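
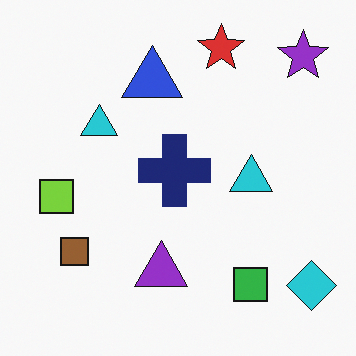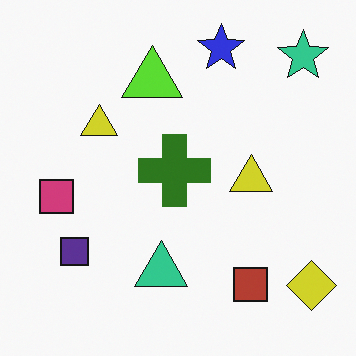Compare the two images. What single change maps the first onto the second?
The second image is the first hue-shifted by a large amount.

Every shape's color has rotated by the same amount around the hue wheel — a uniform hue shift.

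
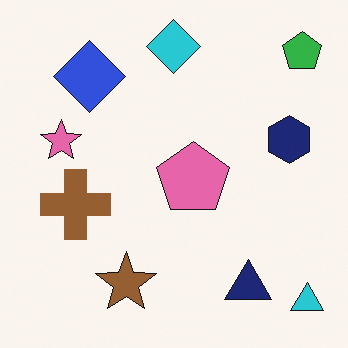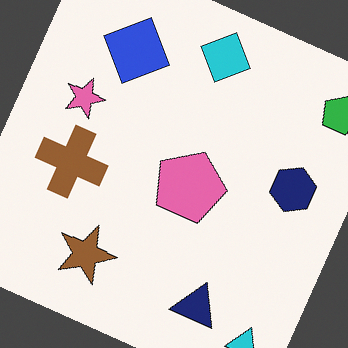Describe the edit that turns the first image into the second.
It was rotated clockwise by a moderate amount.

Every shape is tilted by the same angle and the image corners show triangular fill wedges — a whole-image rotation by a non-right angle.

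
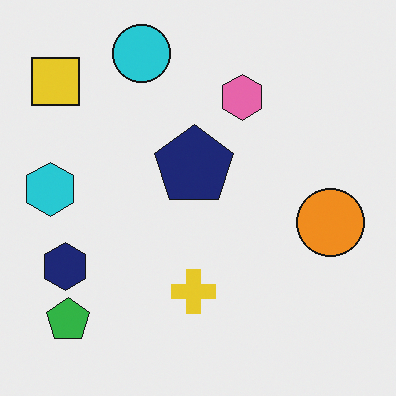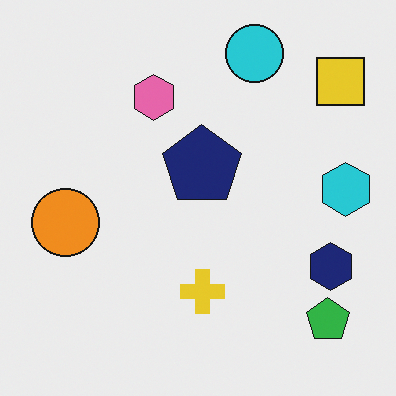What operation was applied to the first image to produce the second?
This is the original image flipped horizontally (left ↔ right).

The cyan hexagon is in the left of the first image and the right of the second — shapes on opposite sides of the vertical midline have swapped in a mirror flip.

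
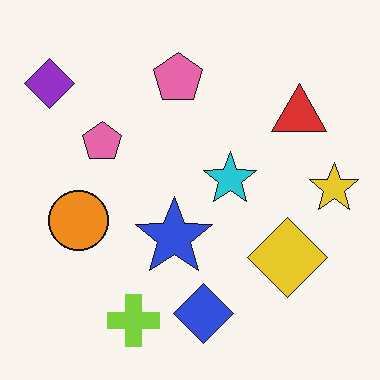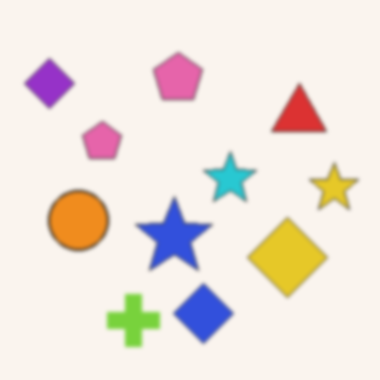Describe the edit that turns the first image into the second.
Given a subtle gaussian blur.

Shape edges and outlines are uniformly softened across the whole image.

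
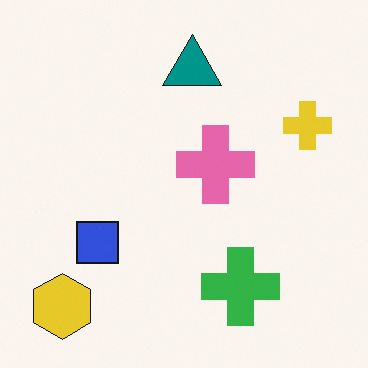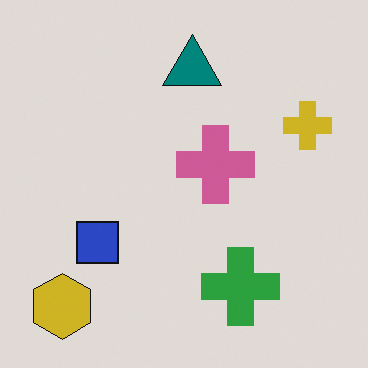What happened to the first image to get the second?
It was slightly darkened.

Every pixel — background and shapes alike — is uniformly darkened.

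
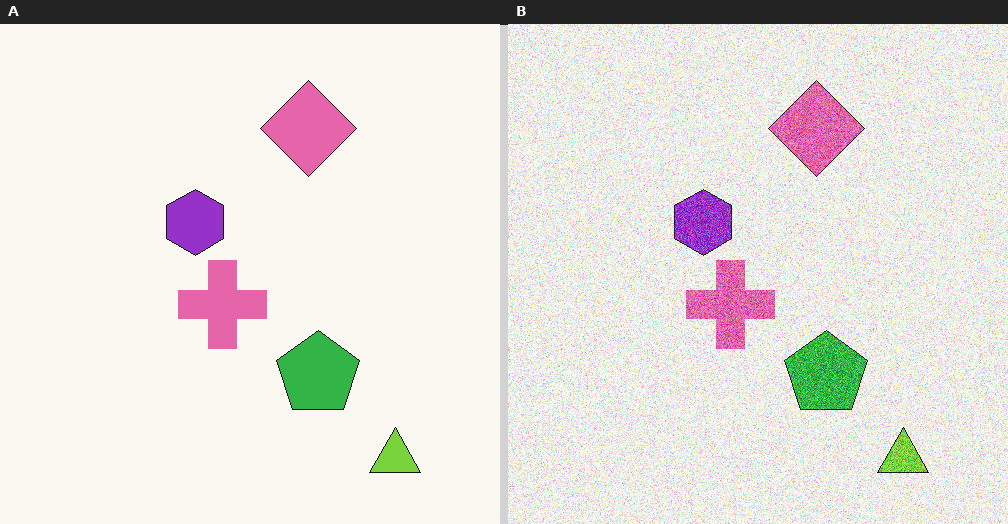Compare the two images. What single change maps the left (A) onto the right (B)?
Degraded with heavy additive noise.

Random speckle covers the whole image, including the flat background.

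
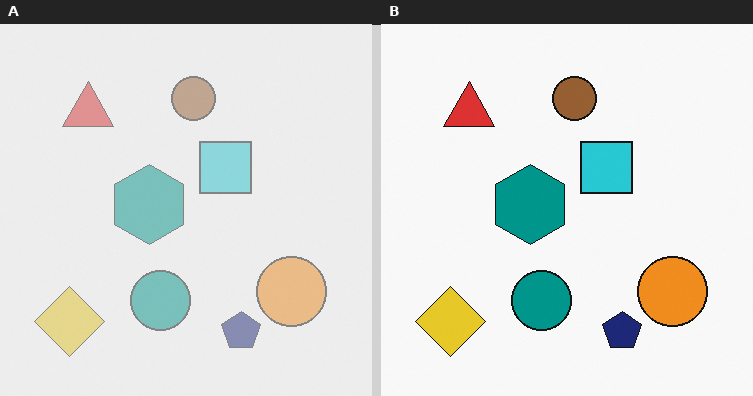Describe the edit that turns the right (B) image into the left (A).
This is the original image washed out (contrast reduced).

Tones are pushed toward mid-grey across the whole image — a global contrast change.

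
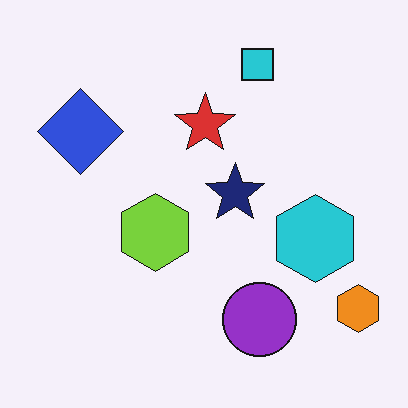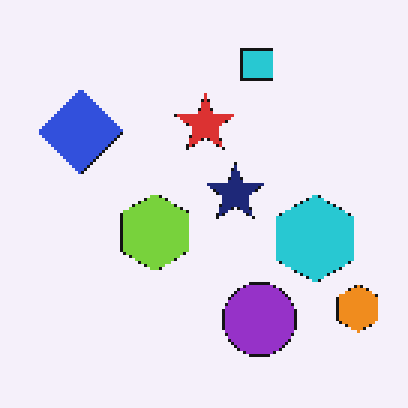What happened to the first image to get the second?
Mildly pixelated.

Shapes are reduced to large square blocks; fine edges and outlines are lost — a downscale-then-upscale (mosaic) effect.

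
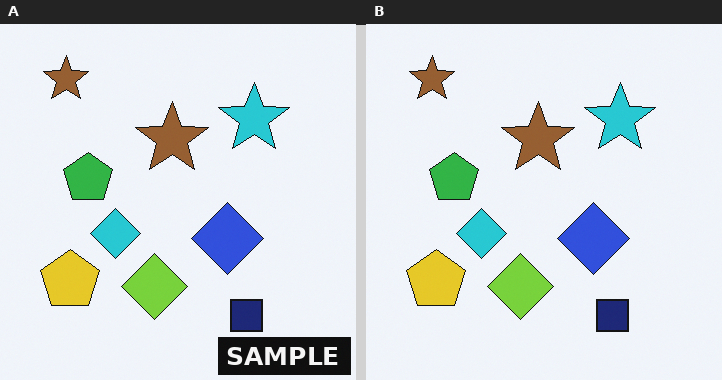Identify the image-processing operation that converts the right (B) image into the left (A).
This is the original image watermarked with the text "SAMPLE" in the lower-right corner.

A dark label reading "SAMPLE" appears in the lower-right corner.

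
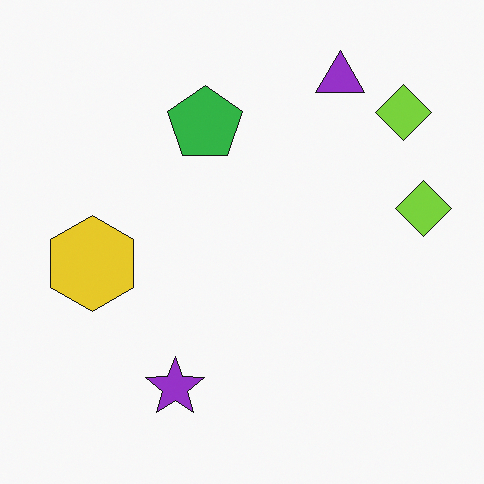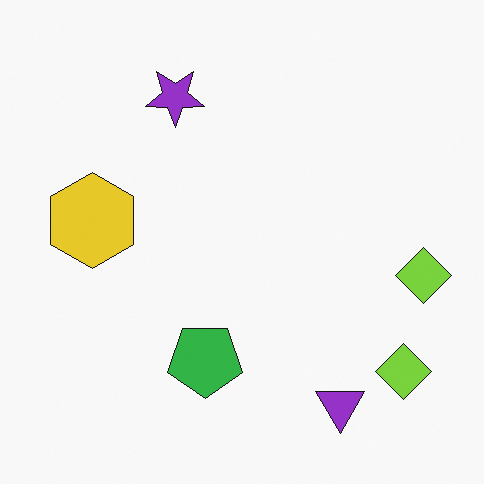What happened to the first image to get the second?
It was flipped vertically (top ↔ bottom).

The purple triangle is in the top-right of the first image and the bottom-right of the second — shapes on opposite sides of the horizontal midline have swapped in a mirror flip.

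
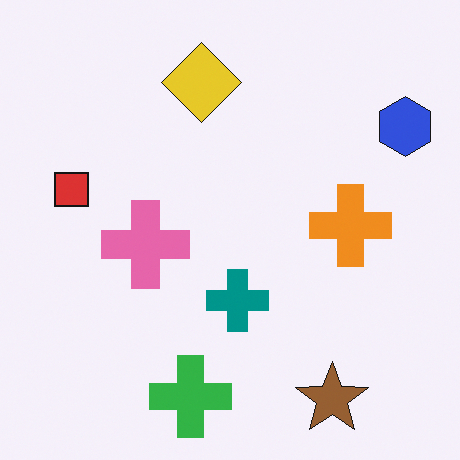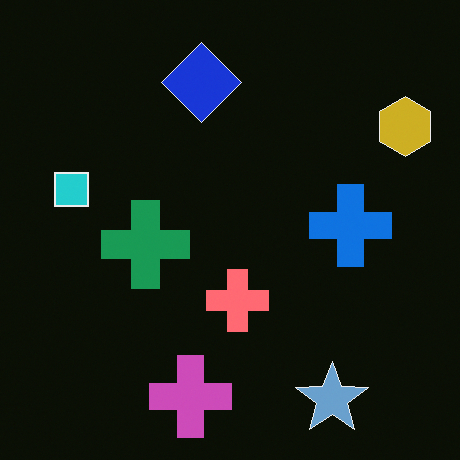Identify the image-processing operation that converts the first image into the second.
The transformation is: color-inverted (negative).

The light background has become dark and every shape's color is its complement — a photographic negative.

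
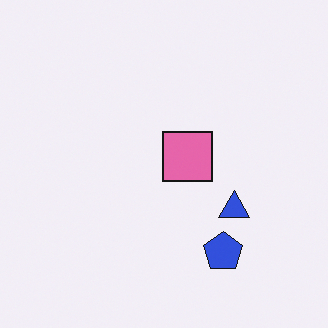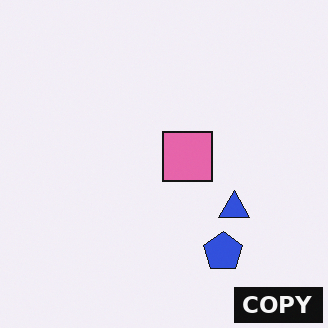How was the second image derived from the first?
It was watermarked with the text "COPY" in the lower-right corner.

A dark label reading "COPY" appears in the lower-right corner.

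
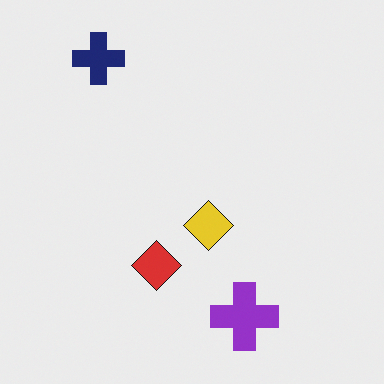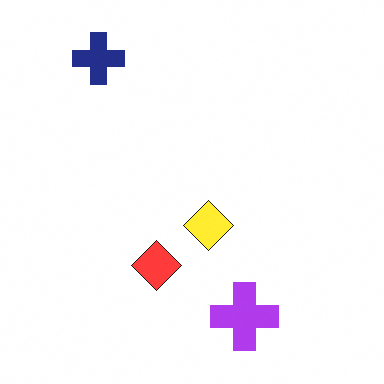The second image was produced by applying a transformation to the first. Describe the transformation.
The image was slightly brightened.

Every pixel — background and shapes alike — is uniformly brightened.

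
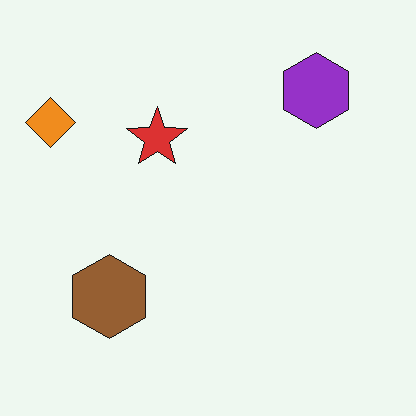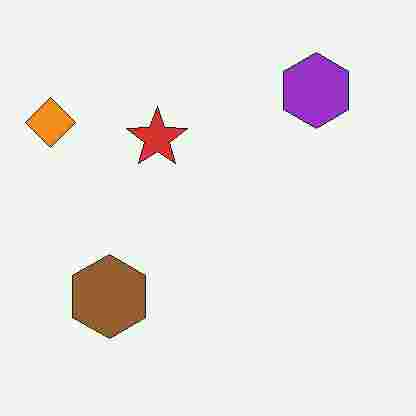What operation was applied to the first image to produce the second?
The image was degraded with heavy JPEG compression.

Blocky 8×8 compression artifacts appear around shape edges and the flat background shows ringing — characteristic JPEG degradation.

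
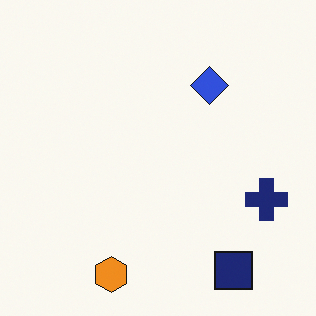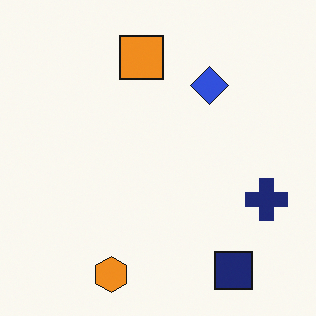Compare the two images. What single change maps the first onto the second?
This is the original image overlaid with an additional orange square.

An orange square appears in the second image that is absent from the first.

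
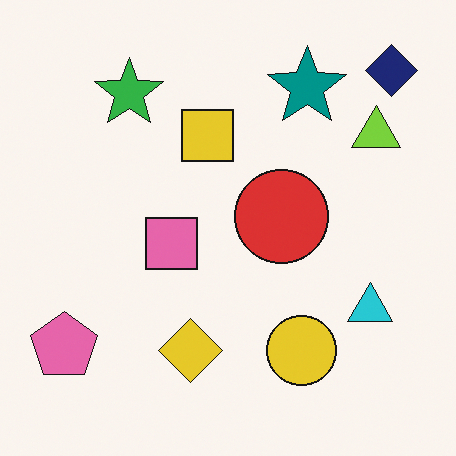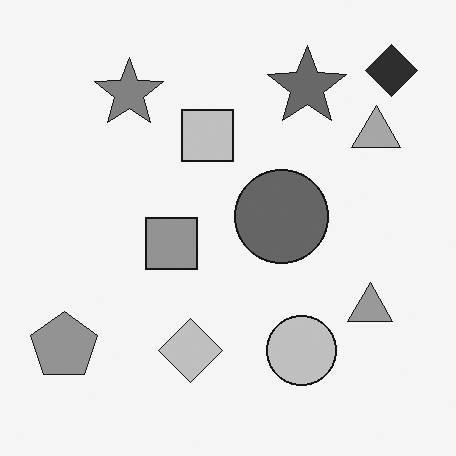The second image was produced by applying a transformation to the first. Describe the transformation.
The second image is the first converted to grayscale.

All color is removed — every shape is now a shade of grey.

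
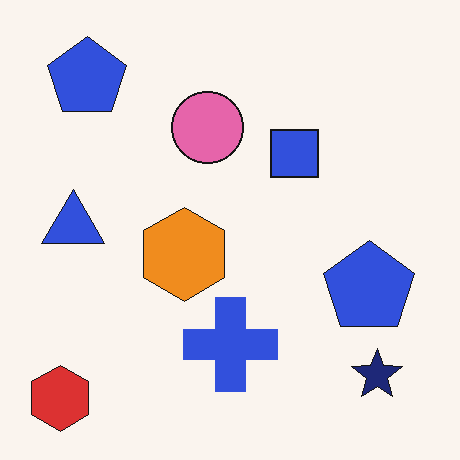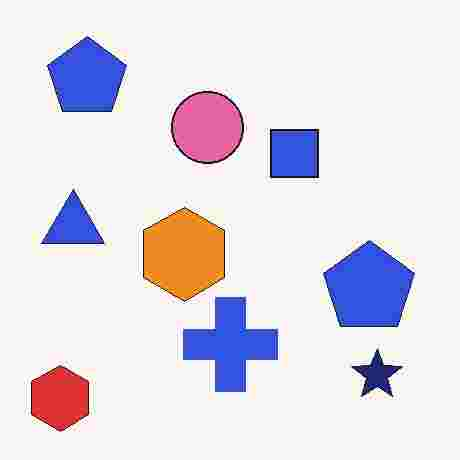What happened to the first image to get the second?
The transformation is: degraded with heavy JPEG compression.

Blocky 8×8 compression artifacts appear around shape edges and the flat background shows ringing — characteristic JPEG degradation.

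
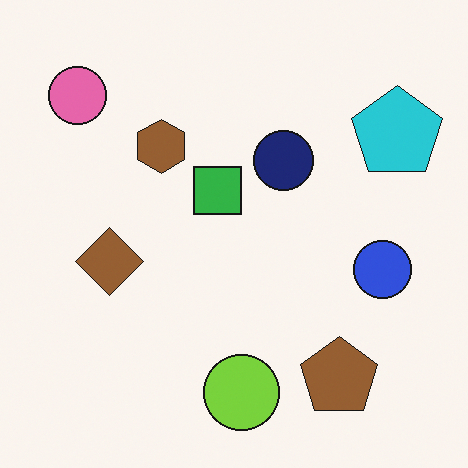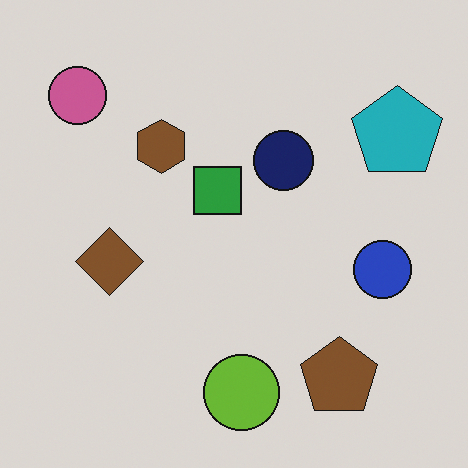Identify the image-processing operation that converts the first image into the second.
The transformation is: slightly darkened.

Every pixel — background and shapes alike — is uniformly darkened.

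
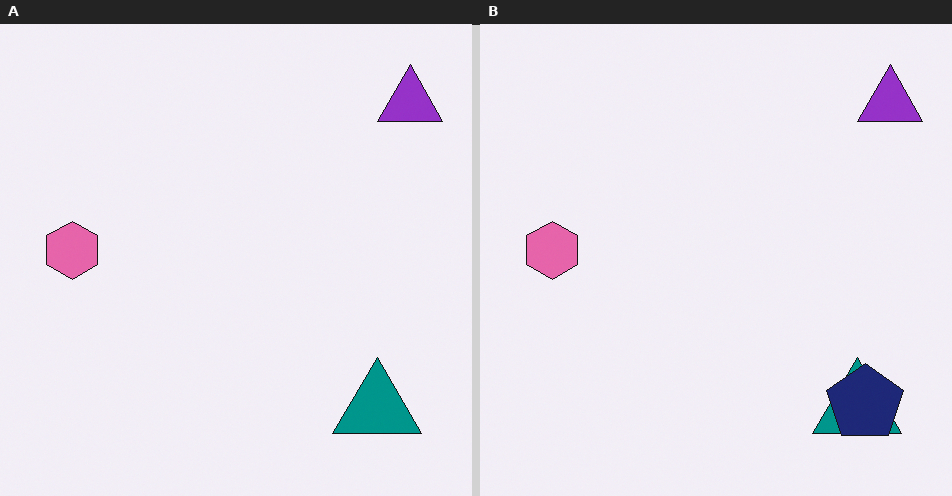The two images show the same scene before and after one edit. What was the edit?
The transformation is: overlaid with an additional navy pentagon.

A navy pentagon appears in the right (B) image that is absent from the left (A).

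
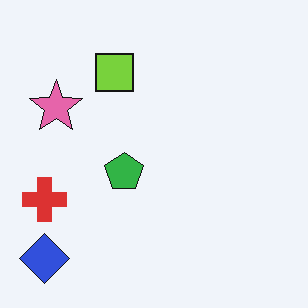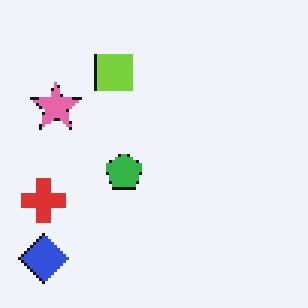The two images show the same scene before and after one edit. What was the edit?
The transformation is: lightly pixelated (a mild mosaic effect).

Shapes are reduced to large square blocks; fine edges and outlines are lost — a downscale-then-upscale (mosaic) effect.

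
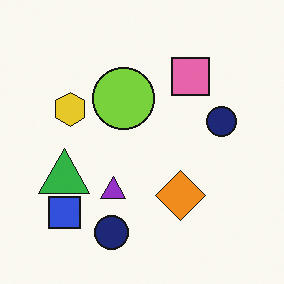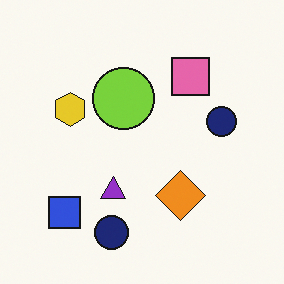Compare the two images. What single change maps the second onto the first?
This is the original image overlaid with an additional green triangle.

A green triangle appears in the first image that is absent from the second.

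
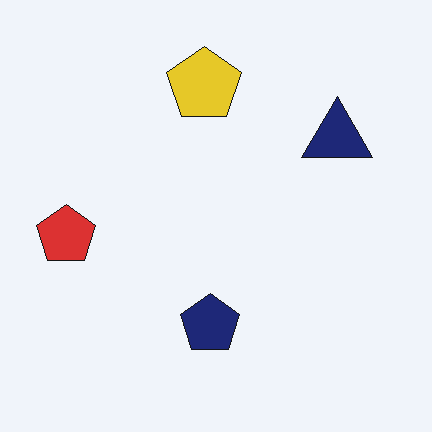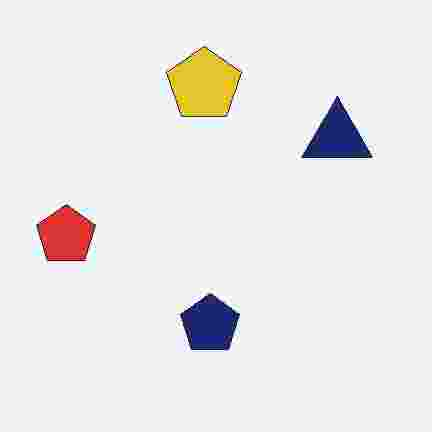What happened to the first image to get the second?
The second image is the first heavily JPEG-compressed with obvious blocking artifacts.

Blocky 8×8 compression artifacts appear around shape edges and the flat background shows ringing — characteristic JPEG degradation.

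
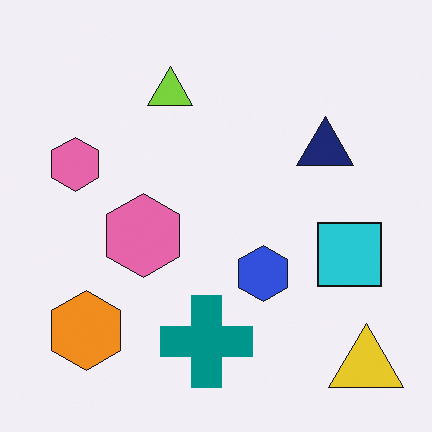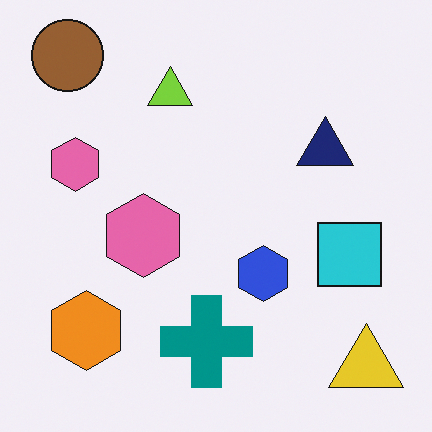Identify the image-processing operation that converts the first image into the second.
The image was overlaid with an additional brown circle.

A brown circle appears in the second image that is absent from the first.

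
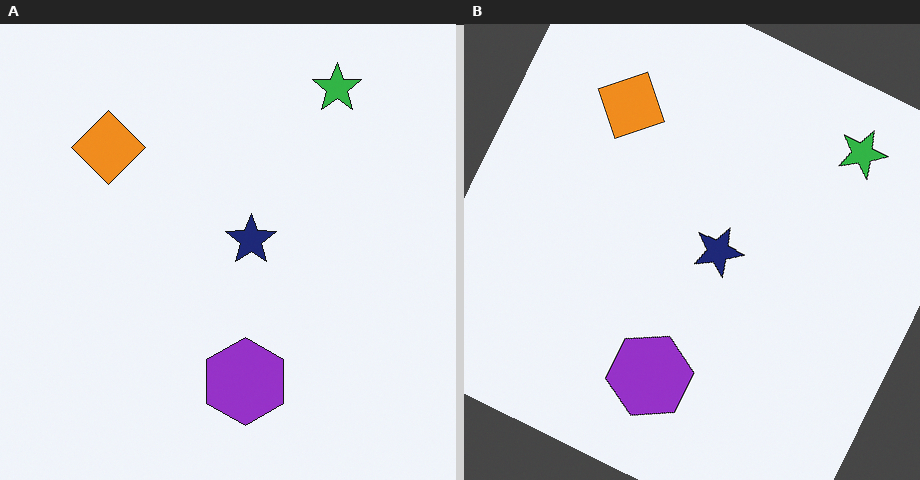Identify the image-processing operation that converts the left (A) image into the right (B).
Rotated clockwise by a moderate amount.

Every shape is tilted by the same angle and the image corners show triangular fill wedges — a whole-image rotation by a non-right angle.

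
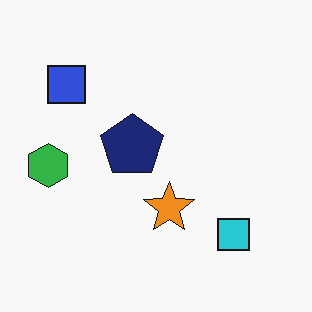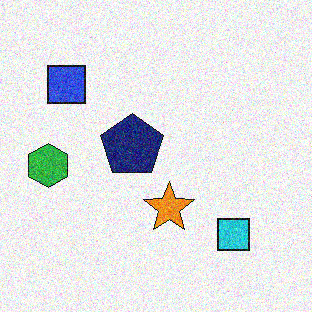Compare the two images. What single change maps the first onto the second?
This is the original image degraded with moderate additive noise.

Random speckle covers the whole image, including the flat background.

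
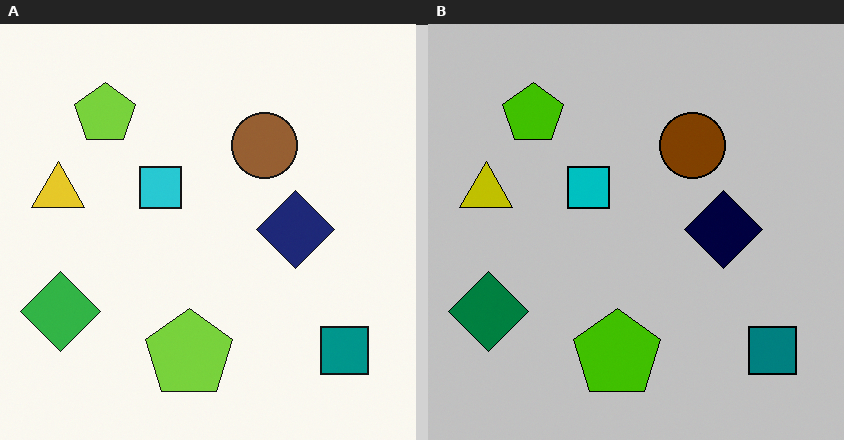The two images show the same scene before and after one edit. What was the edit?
The right (B) image is the left (A) aggressively posterized.

Each flat color has snapped to a coarser quantized level — most visibly, the near-white background has dropped to a flat grey.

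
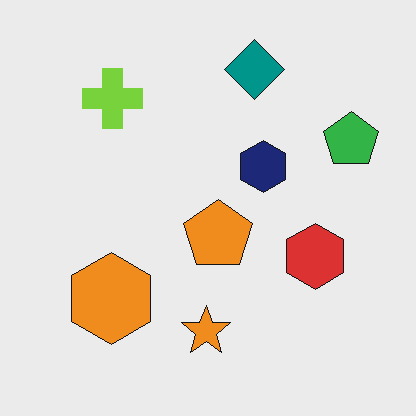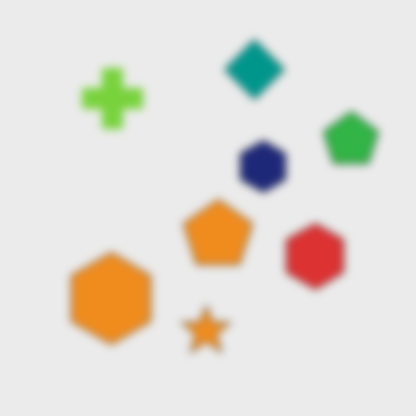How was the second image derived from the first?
It was moderately blurred.

Shape edges and outlines are uniformly softened across the whole image.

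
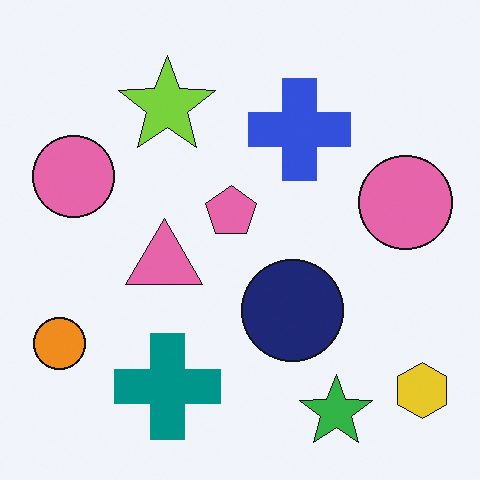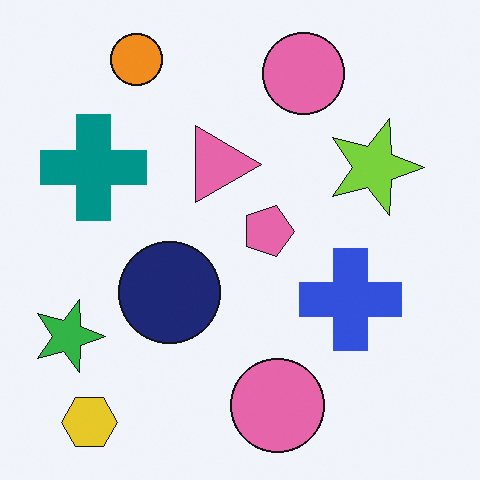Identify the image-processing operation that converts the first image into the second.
The image was rotated 90° clockwise.

The yellow hexagon sits in the bottom-right of the first image and the bottom-left of the second — consistent with a whole-image 90° clockwise rotation.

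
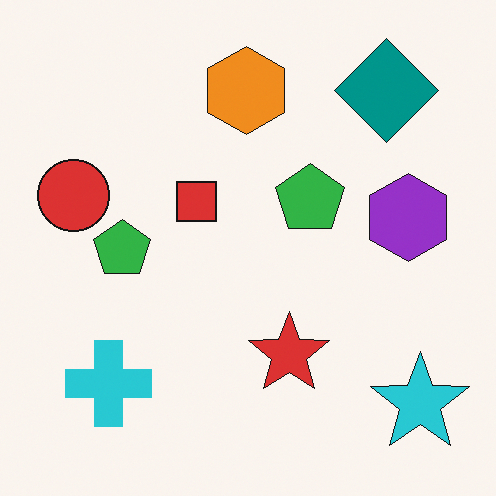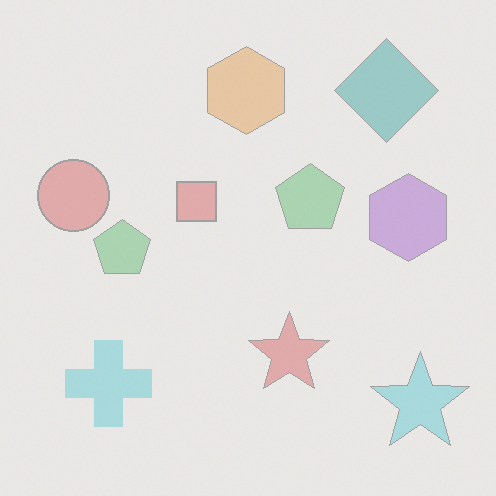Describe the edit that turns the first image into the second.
This is the original image given much lower contrast.

Tones are pushed toward mid-grey across the whole image — a global contrast change.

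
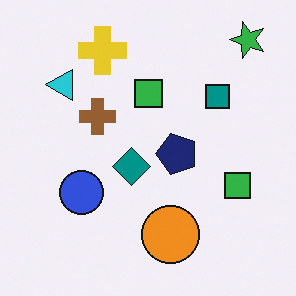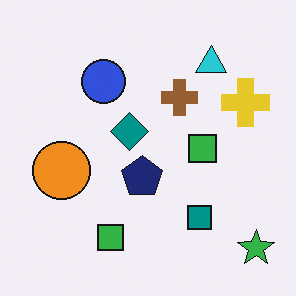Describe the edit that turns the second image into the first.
Rotated 90° counter-clockwise.

The green star sits in the bottom-right of the second image and the top-right of the first — consistent with a whole-image 90° counter-clockwise rotation.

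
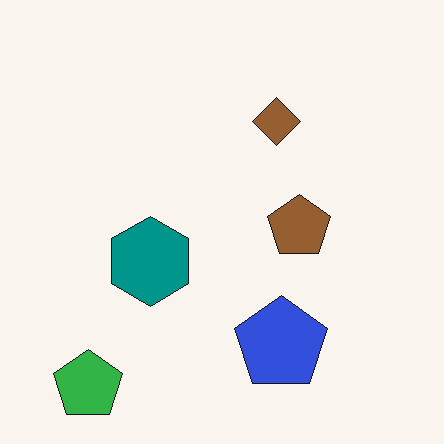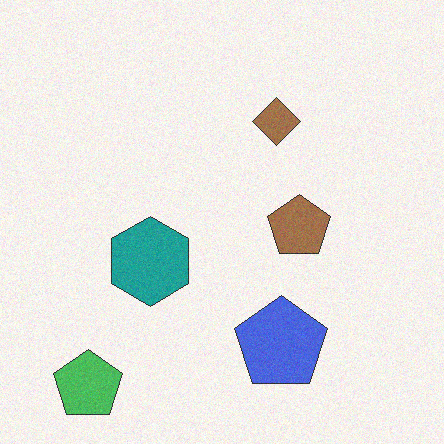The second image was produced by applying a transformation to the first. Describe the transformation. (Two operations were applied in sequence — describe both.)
Given slightly reduced contrast, then degraded with subtle gaussian noise.

Tones are pushed toward mid-grey across the whole image — a global contrast change. Random speckle covers the whole image, including the flat background.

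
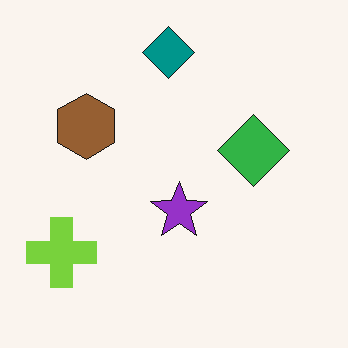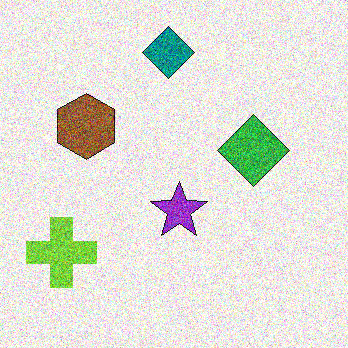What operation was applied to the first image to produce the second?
It was degraded with strong gaussian noise.

Random speckle covers the whole image, including the flat background.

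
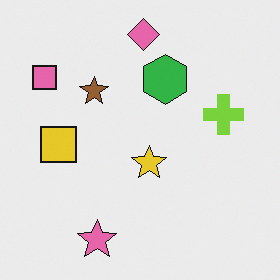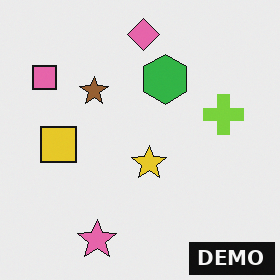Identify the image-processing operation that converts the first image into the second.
It was watermarked with the text "DEMO" in the lower-right corner.

A dark label reading "DEMO" appears in the lower-right corner.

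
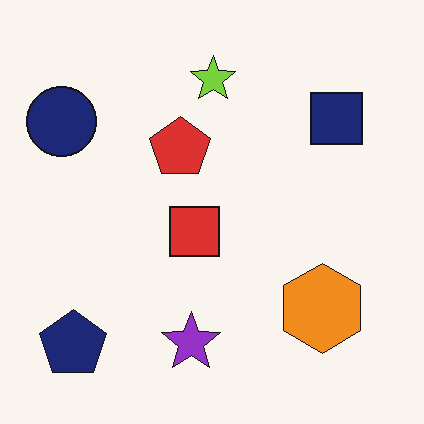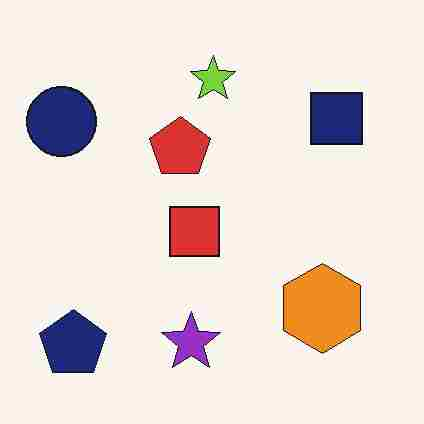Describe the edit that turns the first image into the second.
It was heavily JPEG-compressed with obvious blocking artifacts.

Blocky 8×8 compression artifacts appear around shape edges and the flat background shows ringing — characteristic JPEG degradation.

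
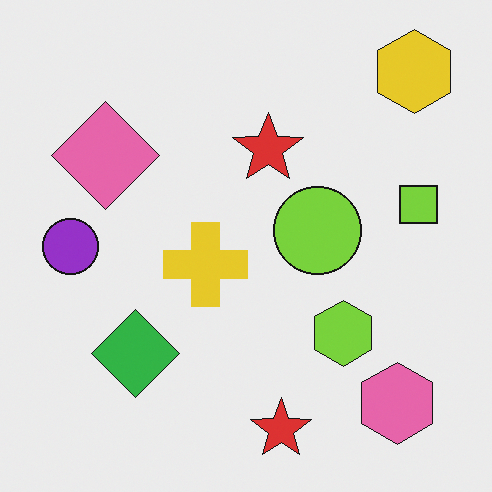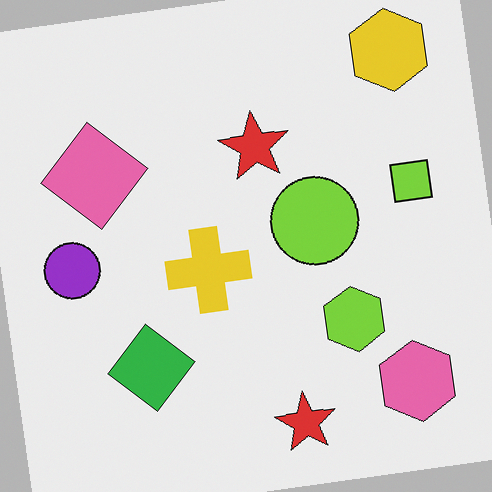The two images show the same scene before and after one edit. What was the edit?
The transformation is: rotated counter-clockwise by a small amount.

Every shape is tilted by the same angle and the image corners show triangular fill wedges — a whole-image rotation by a non-right angle.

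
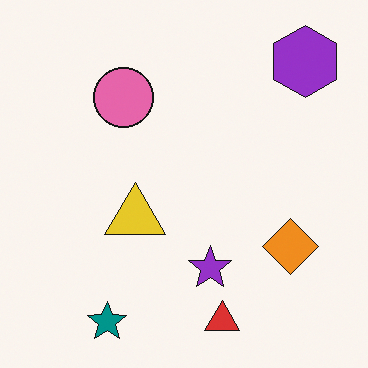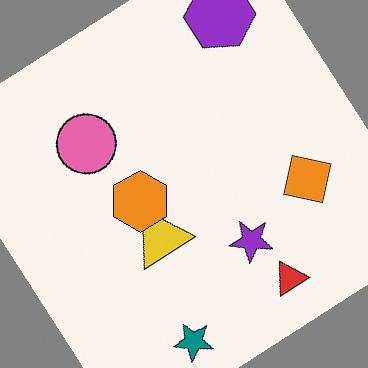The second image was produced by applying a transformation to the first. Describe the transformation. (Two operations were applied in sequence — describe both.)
The transformation is: rotated counter-clockwise by a large amount — several tens of degrees, then overlaid with an additional orange hexagon.

Every shape is tilted by the same angle and the image corners show triangular fill wedges — a whole-image rotation by a non-right angle. An orange hexagon appears in the second image that is absent from the first.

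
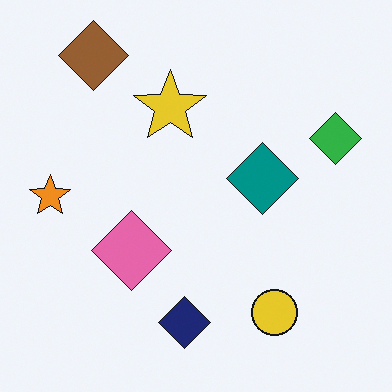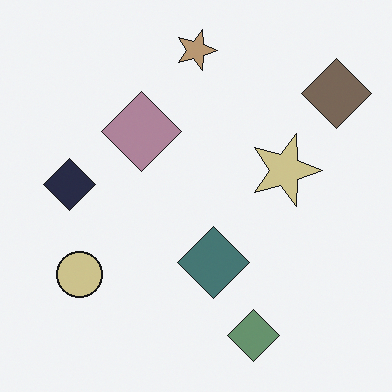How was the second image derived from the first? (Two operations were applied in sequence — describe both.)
The image was rotated 90° clockwise, then heavily desaturated.

The brown diamond sits in the top-left of the first image and the top-right of the second — consistent with a whole-image 90° clockwise rotation. All colors are more muted and greyish — a global saturation change.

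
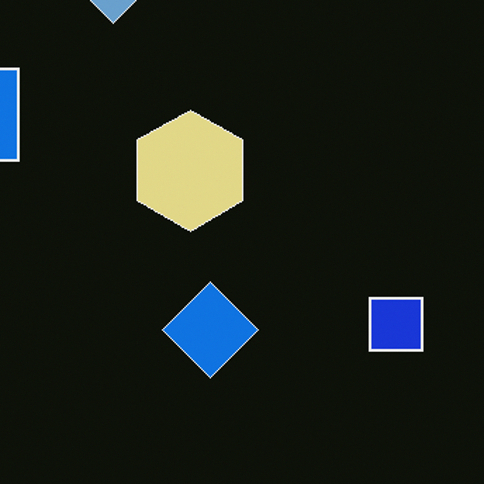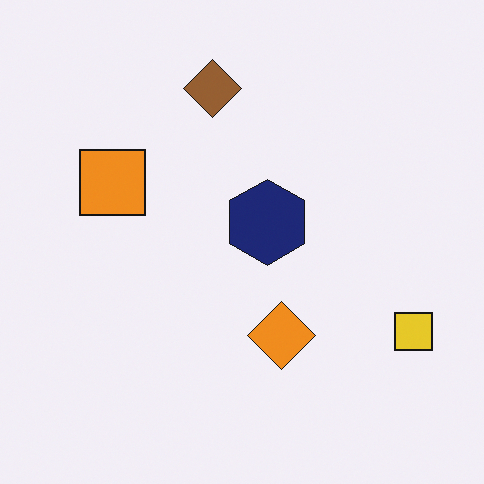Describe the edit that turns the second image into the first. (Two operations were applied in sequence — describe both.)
This is the original image color-inverted (negative), then cropped to a modestly smaller region and rescaled.

The light background has become dark and every shape's color is its complement — a photographic negative. The visible shapes are larger and the field of view is narrower; shapes near the original edges may be partly or wholly outside the frame — a crop-and-rescale.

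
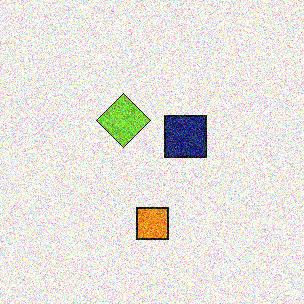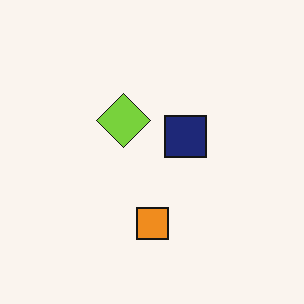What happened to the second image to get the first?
The first image is the second degraded with heavy additive noise.

Random speckle covers the whole image, including the flat background.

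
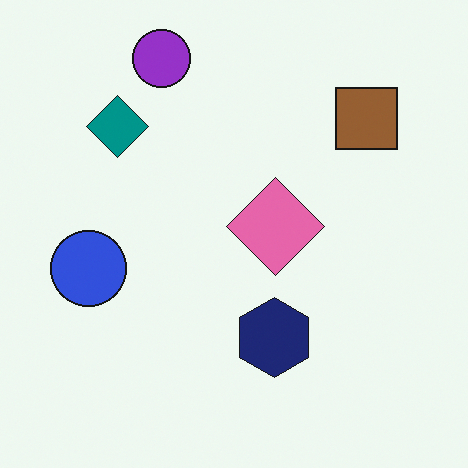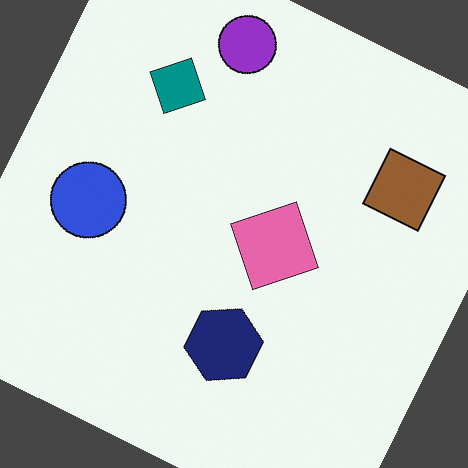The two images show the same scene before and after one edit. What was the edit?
The transformation is: rotated clockwise by a moderate amount.

Every shape is tilted by the same angle and the image corners show triangular fill wedges — a whole-image rotation by a non-right angle.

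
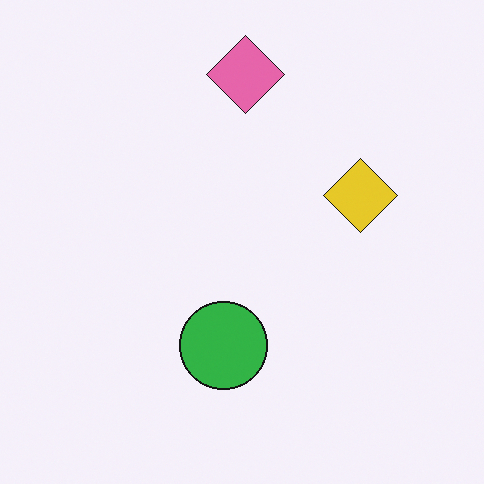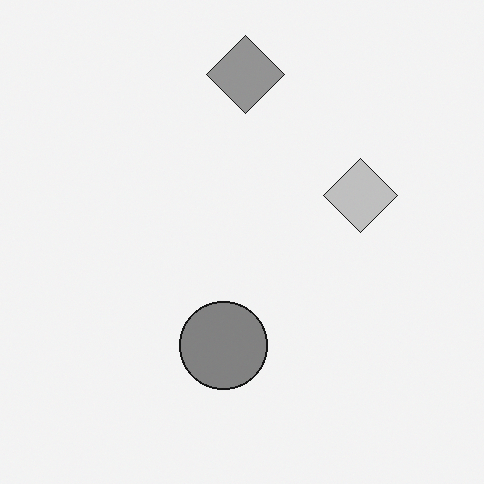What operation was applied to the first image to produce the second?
The image was converted to grayscale.

All color is removed — every shape is now a shade of grey.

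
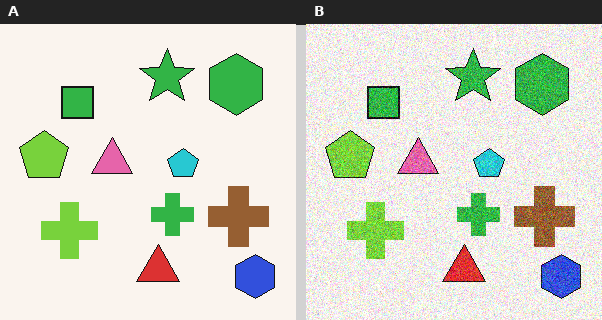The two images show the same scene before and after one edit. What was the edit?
It was degraded with strong gaussian noise.

Random speckle covers the whole image, including the flat background.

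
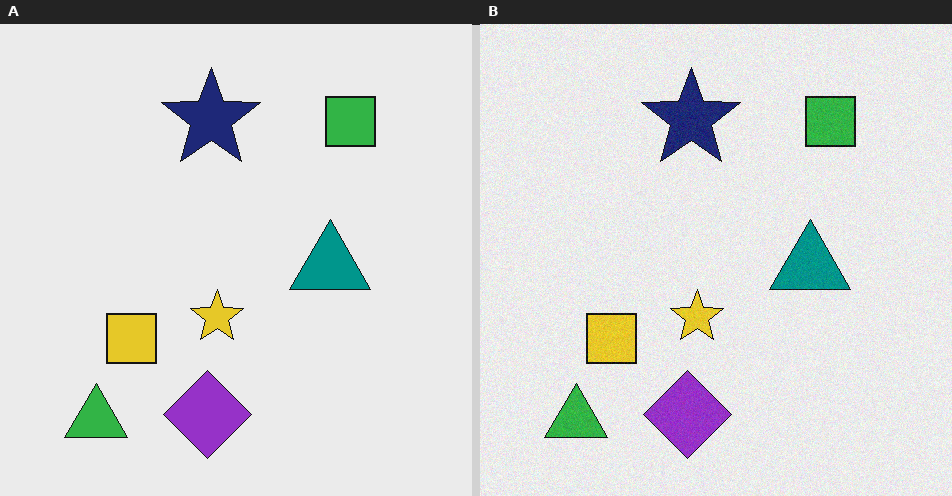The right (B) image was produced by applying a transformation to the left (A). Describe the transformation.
The right (B) image is the left (A) degraded with a light layer of grain.

Random speckle covers the whole image, including the flat background.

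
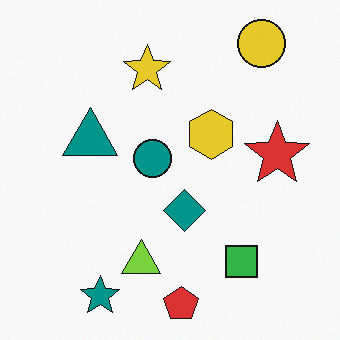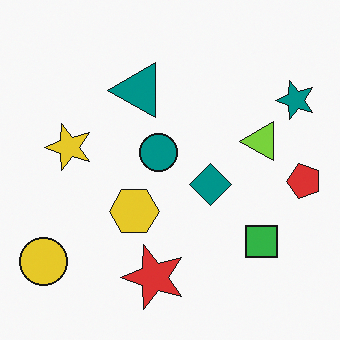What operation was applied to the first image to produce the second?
The image was transposed (reflected across the top-left ↔ bottom-right diagonal).

Shapes have swapped their row and column positions — what was in the top-right is now in the bottom-left — a diagonal reflection.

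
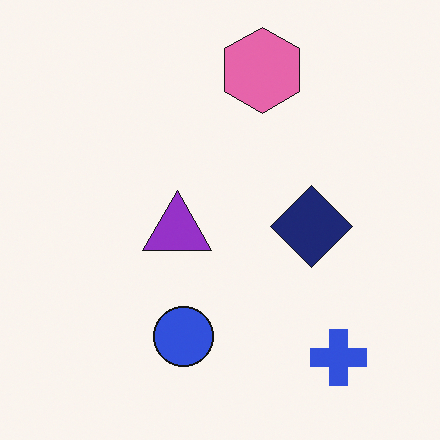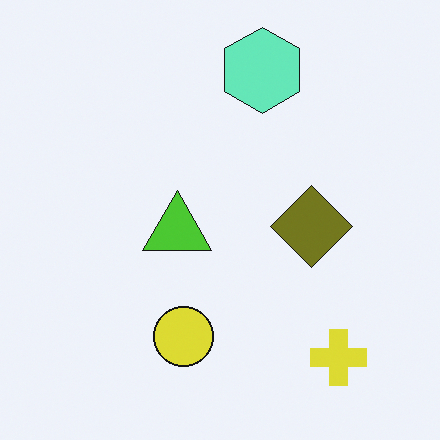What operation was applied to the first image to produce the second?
The image was hue-shifted by a large amount.

Every shape's color has rotated by the same amount around the hue wheel — a uniform hue shift.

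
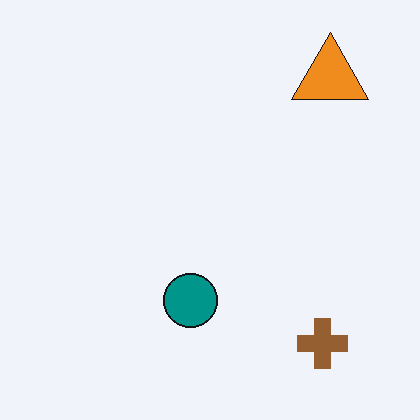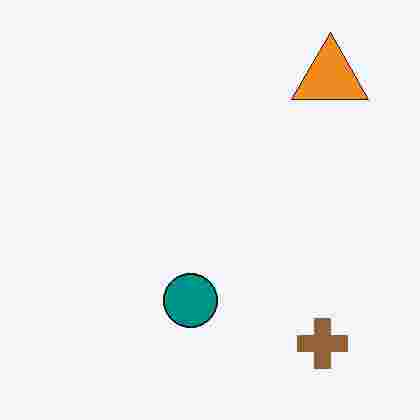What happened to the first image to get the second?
This is the original image heavily JPEG-compressed with obvious blocking artifacts.

Blocky 8×8 compression artifacts appear around shape edges and the flat background shows ringing — characteristic JPEG degradation.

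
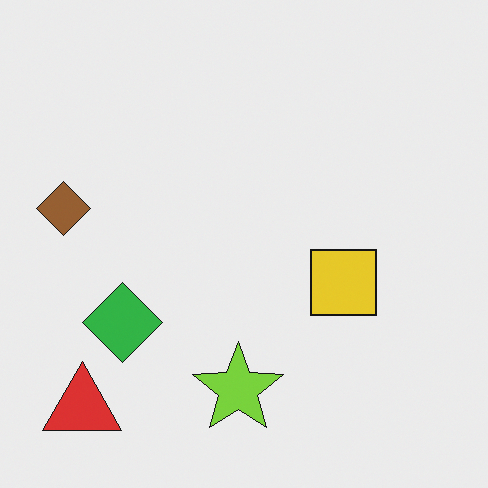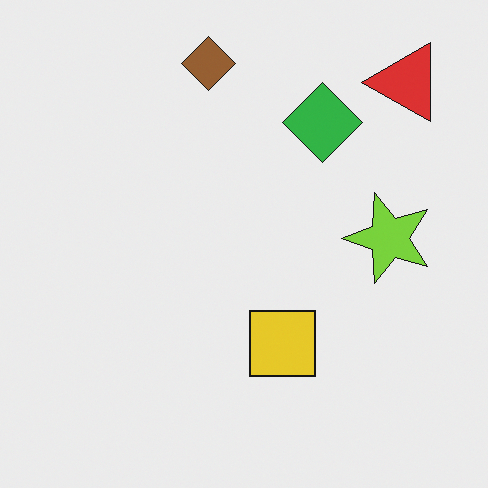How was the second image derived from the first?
The transformation is: transposed (reflected across the top-left ↔ bottom-right diagonal).

Shapes have swapped their row and column positions — what was in the top-right is now in the bottom-left — a diagonal reflection.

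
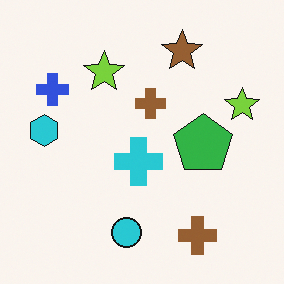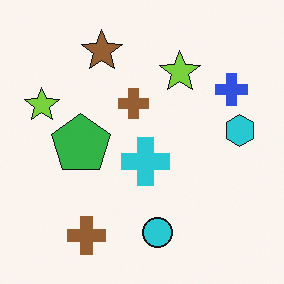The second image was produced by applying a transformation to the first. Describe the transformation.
The image was flipped horizontally (left ↔ right).

The cyan hexagon is in the left of the first image and the right of the second — shapes on opposite sides of the vertical midline have swapped in a mirror flip.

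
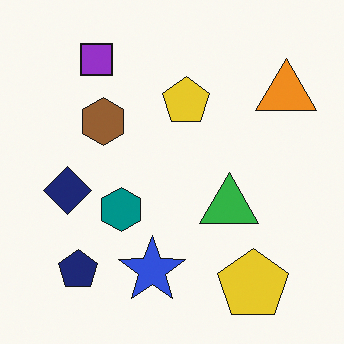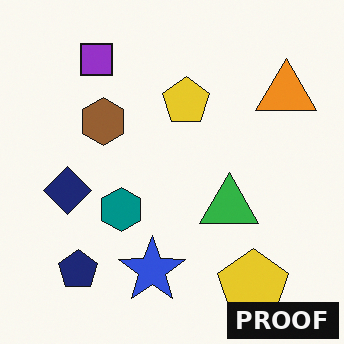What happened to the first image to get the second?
The second image is the first watermarked with the text "PROOF" in the lower-right corner.

A dark label reading "PROOF" appears in the lower-right corner.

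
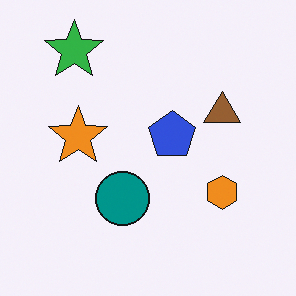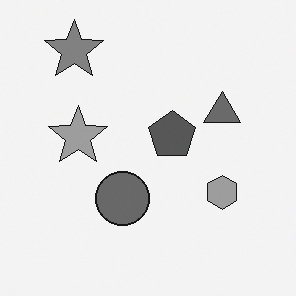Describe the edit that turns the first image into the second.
The transformation is: converted to grayscale.

All color is removed — every shape is now a shade of grey.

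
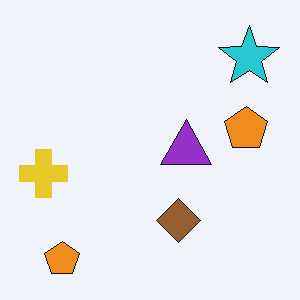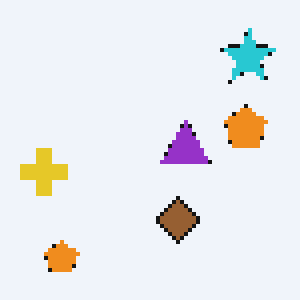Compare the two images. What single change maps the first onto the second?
The second image is the first mildly pixelated.

Shapes are reduced to large square blocks; fine edges and outlines are lost — a downscale-then-upscale (mosaic) effect.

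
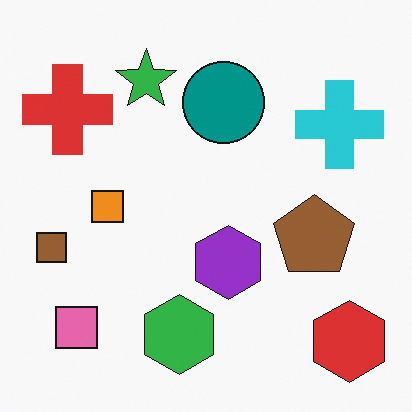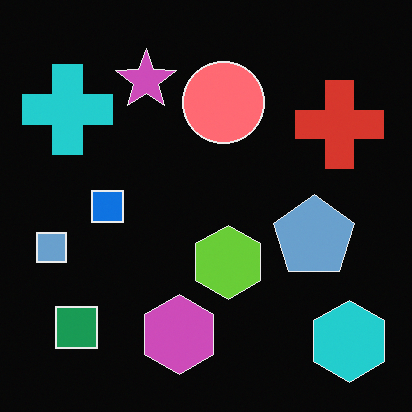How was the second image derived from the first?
The second image is the first color-inverted (negative).

The light background has become dark and every shape's color is its complement — a photographic negative.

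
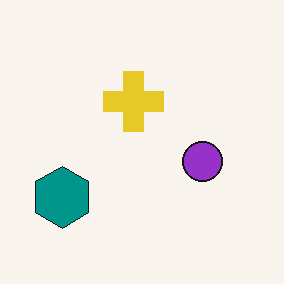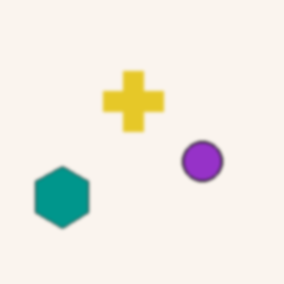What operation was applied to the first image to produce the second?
This is the original image slightly softened.

Shape edges and outlines are uniformly softened across the whole image.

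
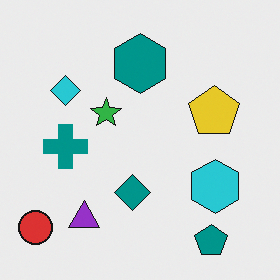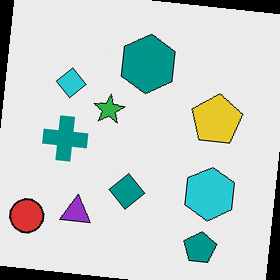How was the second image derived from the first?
The image was rotated clockwise by a small amount.

Every shape is tilted by the same angle and the image corners show triangular fill wedges — a whole-image rotation by a non-right angle.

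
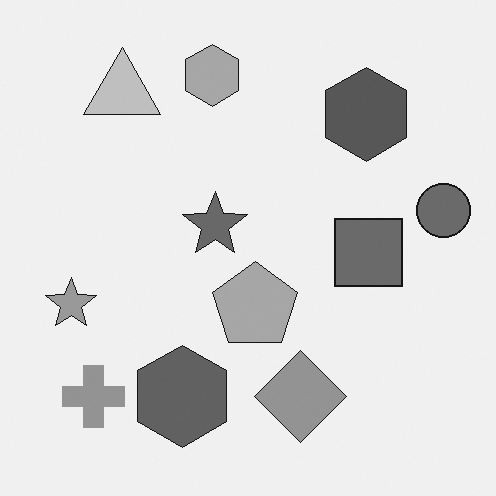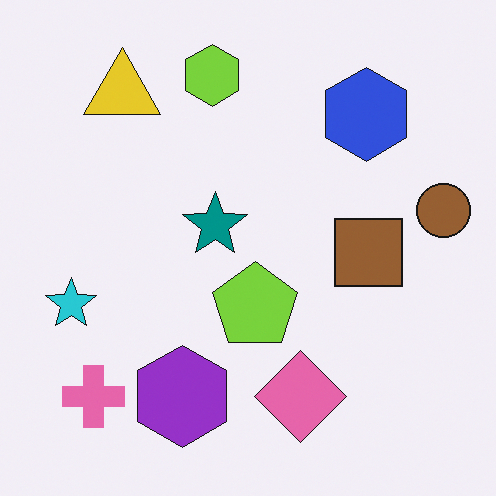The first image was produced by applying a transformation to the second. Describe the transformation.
Converted to grayscale.

All color is removed — every shape is now a shade of grey.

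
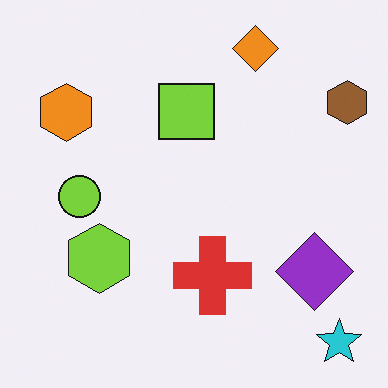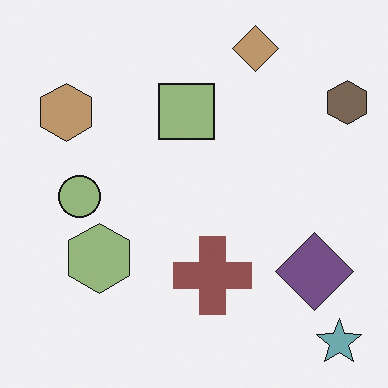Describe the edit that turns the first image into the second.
This is the original image made much more muted (saturation change).

All colors are more muted and greyish — a global saturation change.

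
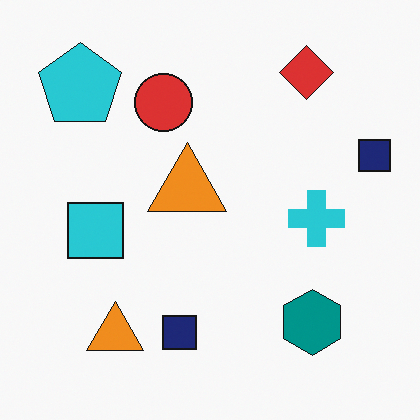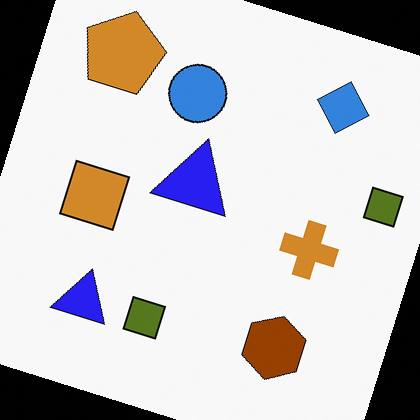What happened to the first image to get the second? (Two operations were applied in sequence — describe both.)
The second image is the first hue-shifted by a large amount, then rotated clockwise by a clearly visible amount.

Every shape's color has rotated by the same amount around the hue wheel — a uniform hue shift. Every shape is tilted by the same angle and the image corners show triangular fill wedges — a whole-image rotation by a non-right angle.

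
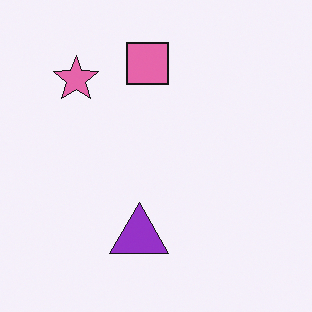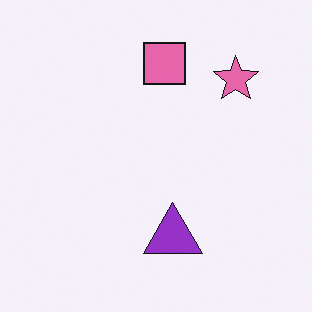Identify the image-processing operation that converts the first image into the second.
The image was flipped horizontally (left ↔ right).

The pink star is in the top-left of the first image and the top-right of the second — shapes on opposite sides of the vertical midline have swapped in a mirror flip.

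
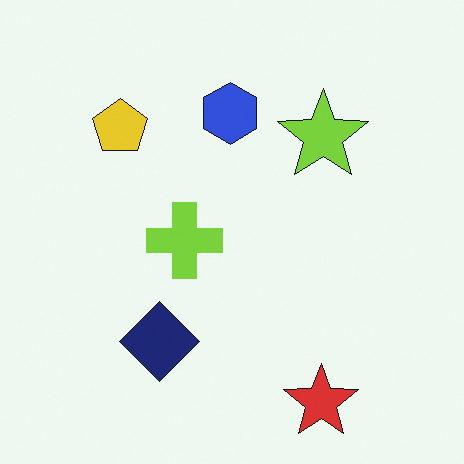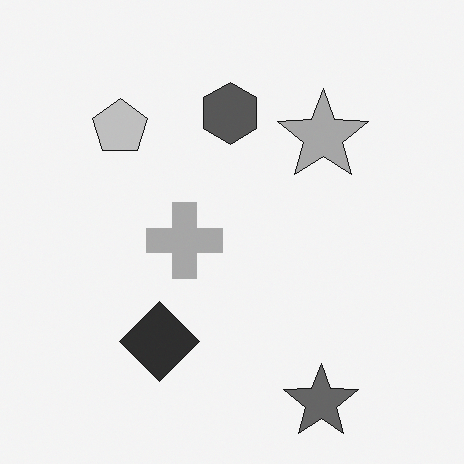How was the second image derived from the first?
The image was converted to grayscale.

All color is removed — every shape is now a shade of grey.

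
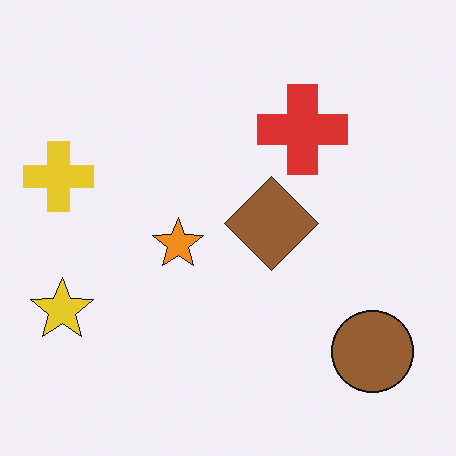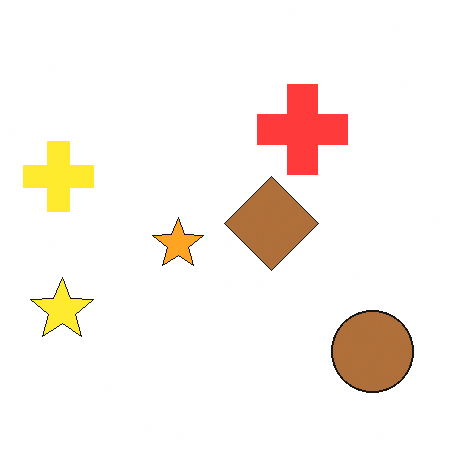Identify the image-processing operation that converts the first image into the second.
This is the original image brightened a little.

Every pixel — background and shapes alike — is uniformly brightened.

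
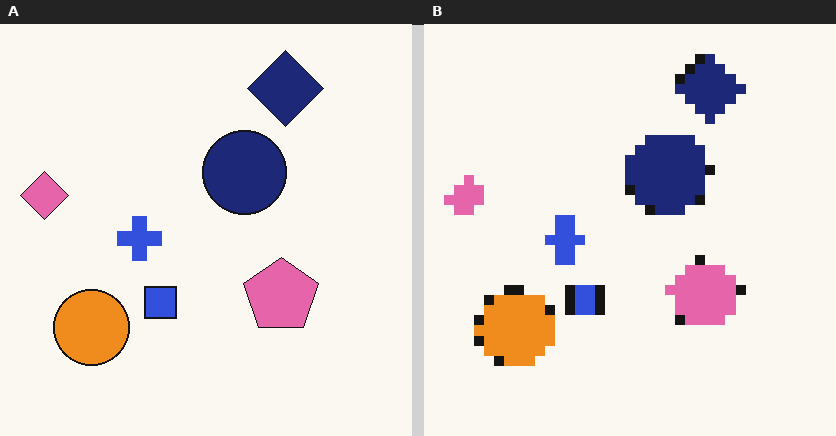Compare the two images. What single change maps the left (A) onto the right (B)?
It was coarsely pixelated.

Shapes are reduced to large square blocks; fine edges and outlines are lost — a downscale-then-upscale (mosaic) effect.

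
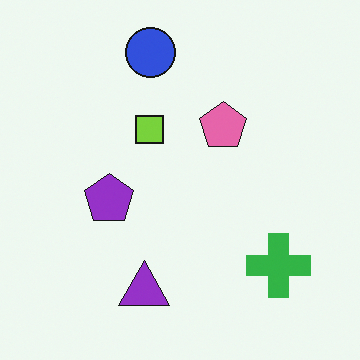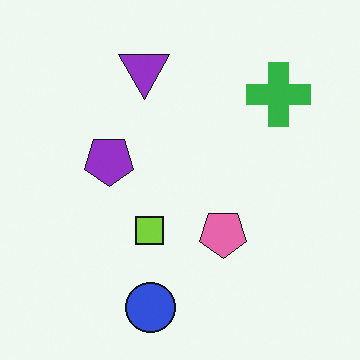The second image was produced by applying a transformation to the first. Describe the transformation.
It was flipped vertically (top ↔ bottom).

The blue circle is in the top of the first image and the bottom of the second — shapes on opposite sides of the horizontal midline have swapped in a mirror flip.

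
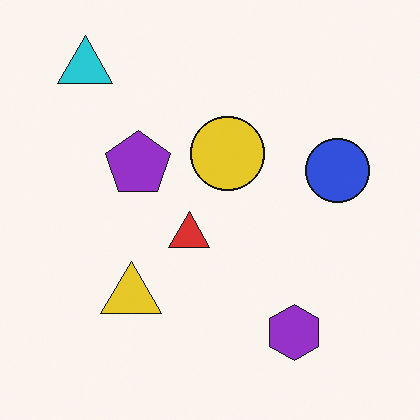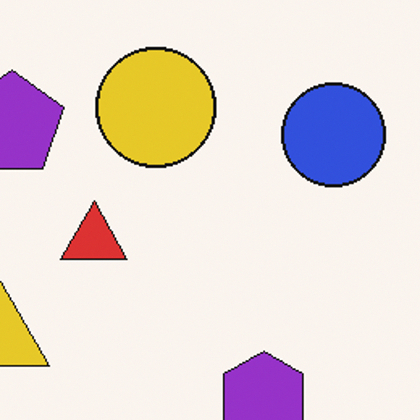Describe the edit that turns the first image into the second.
This is the original image cropped to a modestly smaller region and rescaled.

The visible shapes are larger and the field of view is narrower; shapes near the original edges may be partly or wholly outside the frame — a crop-and-rescale.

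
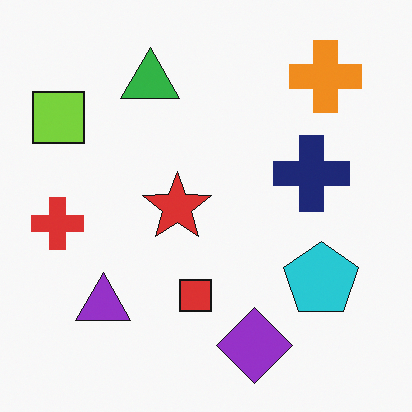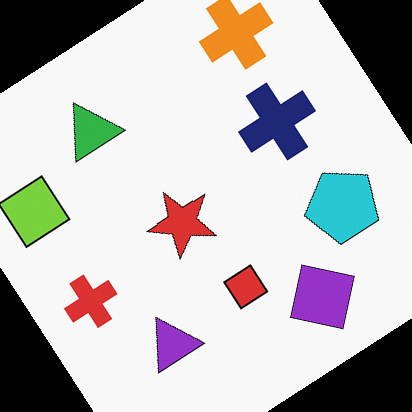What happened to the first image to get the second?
Rotated counter-clockwise by a large amount — several tens of degrees.

Every shape is tilted by the same angle and the image corners show triangular fill wedges — a whole-image rotation by a non-right angle.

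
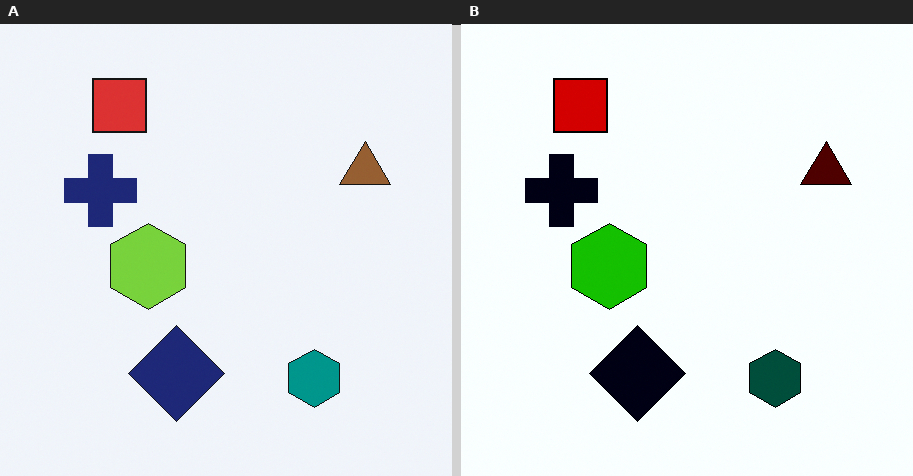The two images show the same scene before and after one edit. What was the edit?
Given much higher contrast.

Tones are pushed away from mid-grey across the whole image — a global contrast change.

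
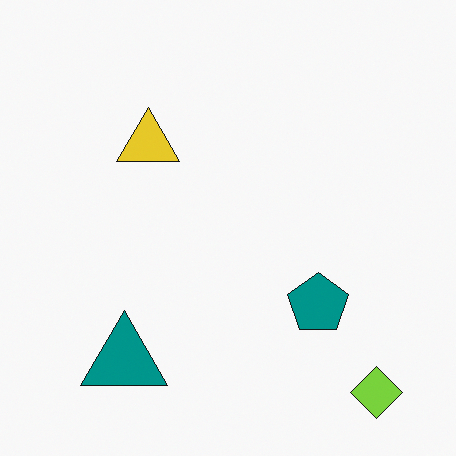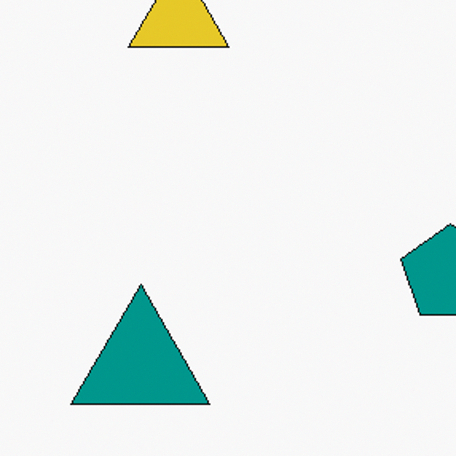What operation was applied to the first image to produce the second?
The image was cropped slightly and scaled back up.

The visible shapes are larger and the field of view is narrower; shapes near the original edges may be partly or wholly outside the frame — a crop-and-rescale.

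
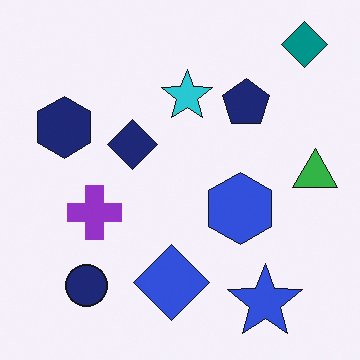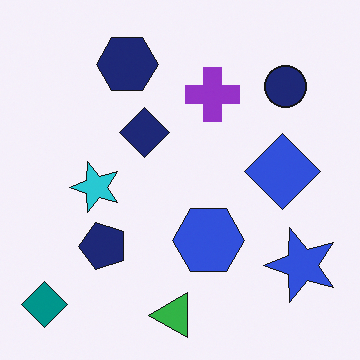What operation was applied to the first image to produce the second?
The image was transposed (reflected across the top-left ↔ bottom-right diagonal).

Shapes have swapped their row and column positions — what was in the top-right is now in the bottom-left — a diagonal reflection.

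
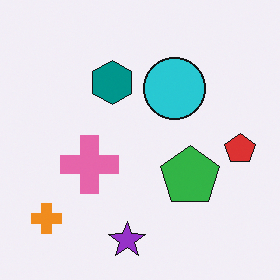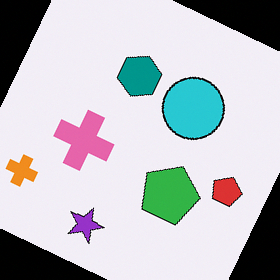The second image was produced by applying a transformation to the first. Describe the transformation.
Rotated clockwise by a moderate amount.

Every shape is tilted by the same angle and the image corners show triangular fill wedges — a whole-image rotation by a non-right angle.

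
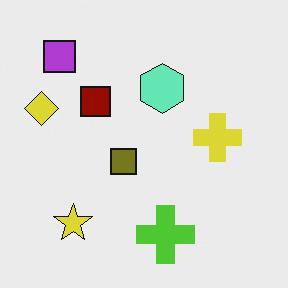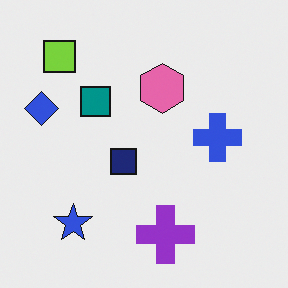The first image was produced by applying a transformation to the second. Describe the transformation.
This is the original image hue-shifted through roughly half the color wheel.

Every shape's color has rotated by the same amount around the hue wheel — a uniform hue shift.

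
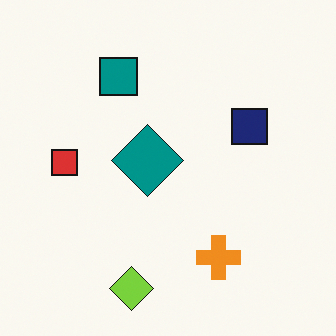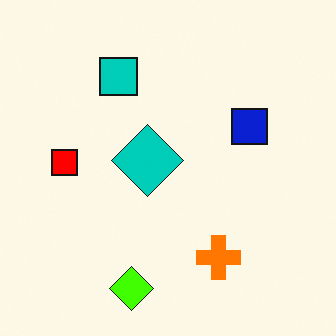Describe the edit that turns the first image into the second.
The second image is the first heavily oversaturated.

All colors are more vivid — a global saturation change.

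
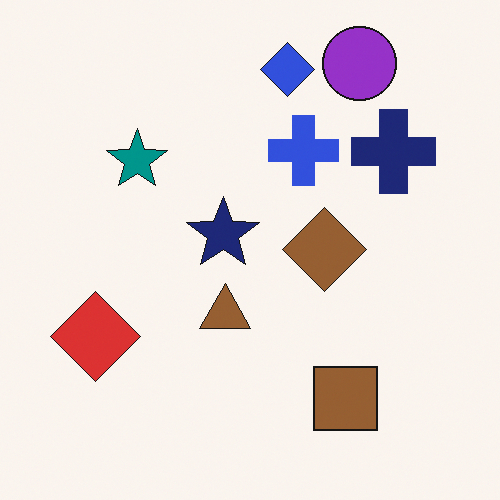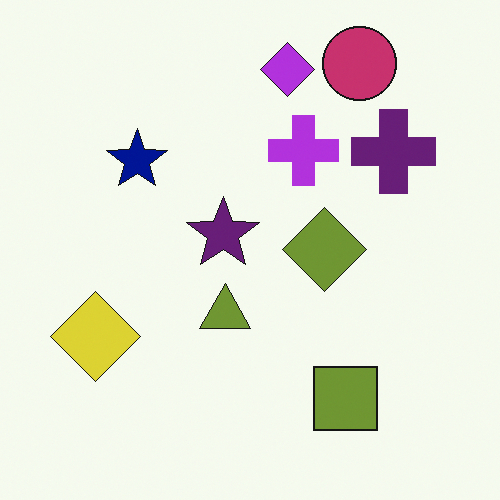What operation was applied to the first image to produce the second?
This is the original image hue-shifted slightly.

Every shape's color has rotated by the same amount around the hue wheel — a uniform hue shift.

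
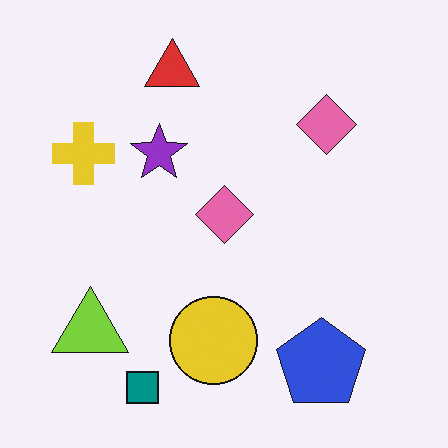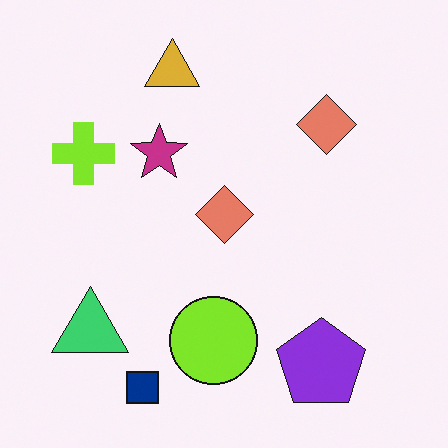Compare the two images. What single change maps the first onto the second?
The second image is the first hue-shifted slightly.

Every shape's color has rotated by the same amount around the hue wheel — a uniform hue shift.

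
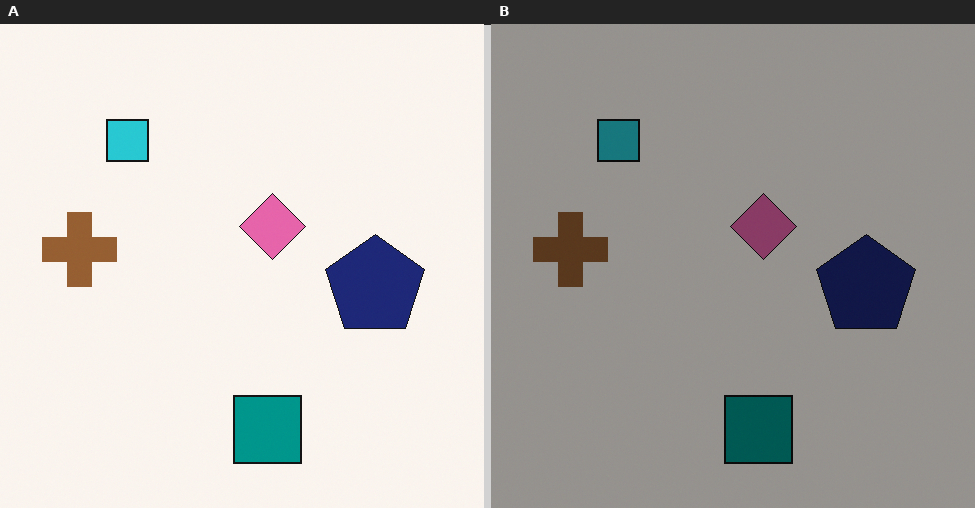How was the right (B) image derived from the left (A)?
This is the original image substantially darkened.

Every pixel — background and shapes alike — is uniformly darkened.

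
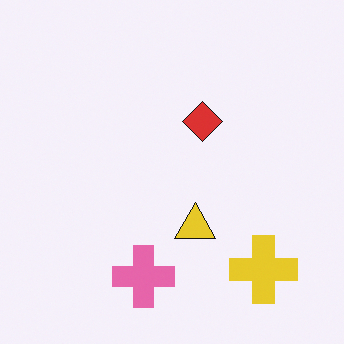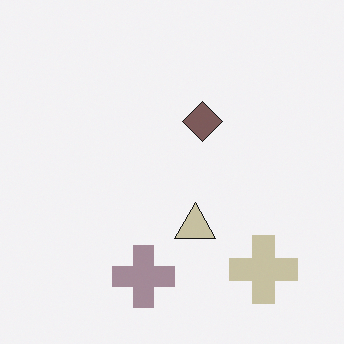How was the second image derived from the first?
The transformation is: made much more muted (saturation change).

All colors are more muted and greyish — a global saturation change.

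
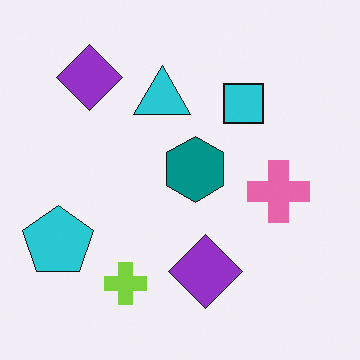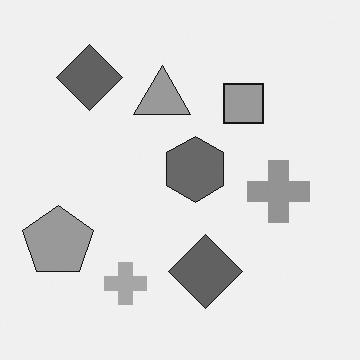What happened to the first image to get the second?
The transformation is: converted to grayscale.

All color is removed — every shape is now a shade of grey.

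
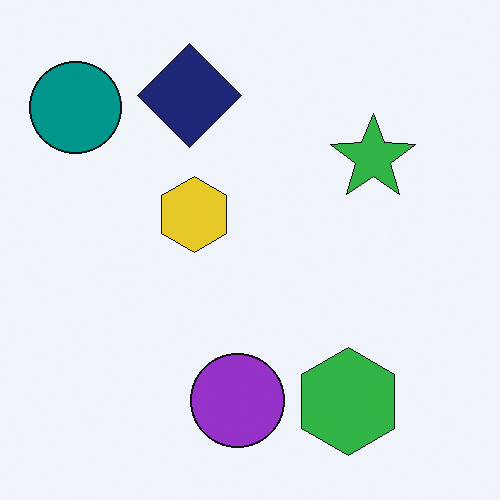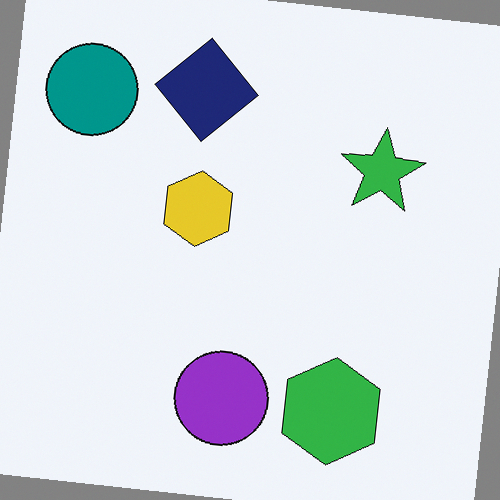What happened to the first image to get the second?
It was rotated clockwise by a few degrees.

Every shape is tilted by the same angle and the image corners show triangular fill wedges — a whole-image rotation by a non-right angle.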